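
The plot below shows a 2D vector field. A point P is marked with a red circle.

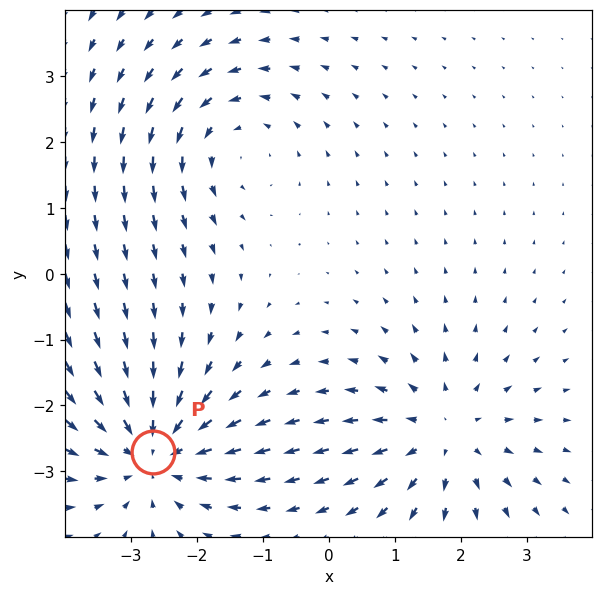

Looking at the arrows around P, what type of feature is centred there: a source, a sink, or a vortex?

At P (-2.7, -2.7) the arrows converge inward. Divergence about -4, curl ≈0 — negative divergence with near-zero curl is a sink.

sink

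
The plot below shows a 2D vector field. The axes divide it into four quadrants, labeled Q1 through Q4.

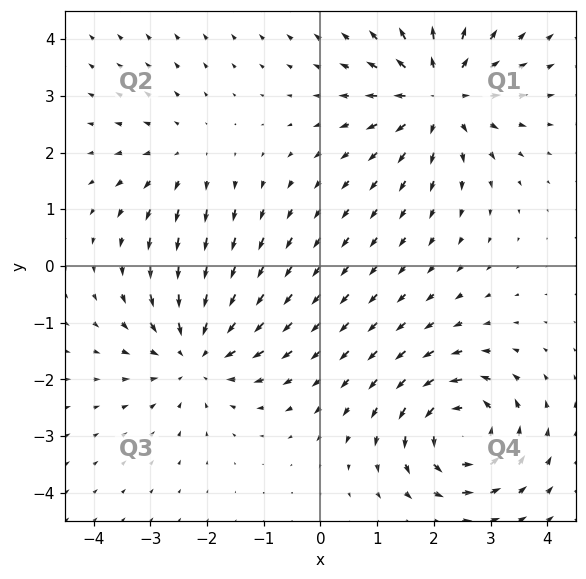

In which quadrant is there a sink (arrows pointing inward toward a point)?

Q3

The sink sits at approximately (-2.2, -1.5), which lies in quadrant Q3. The divergence there is about -4, negative as expected for a sink.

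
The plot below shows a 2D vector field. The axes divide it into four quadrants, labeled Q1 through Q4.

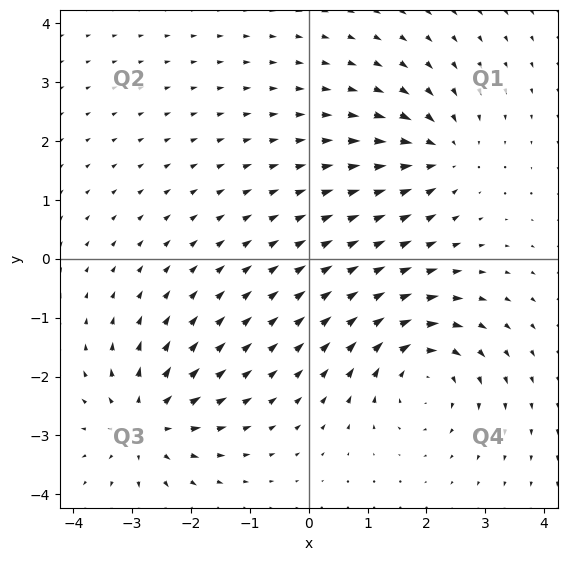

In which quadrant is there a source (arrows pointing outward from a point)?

The source sits at approximately (-2.8, -2.8), which lies in quadrant Q3. The divergence there is about +6, positive as expected for a source.

Q3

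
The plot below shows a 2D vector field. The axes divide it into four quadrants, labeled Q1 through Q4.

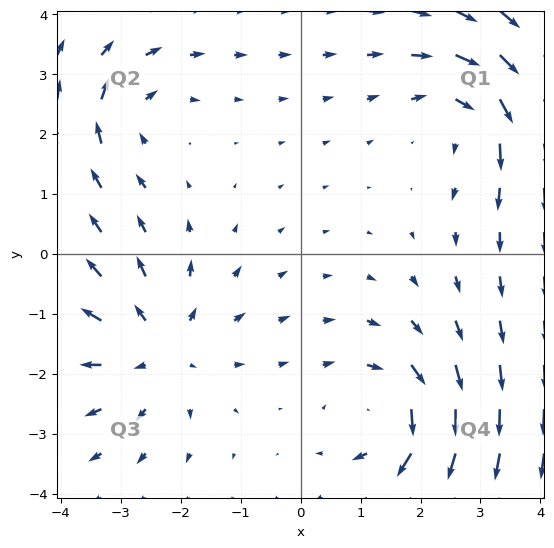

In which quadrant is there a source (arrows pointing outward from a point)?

The source sits at approximately (-2.4, -1.6), which lies in quadrant Q3. The divergence there is about +4, positive as expected for a source.

Q3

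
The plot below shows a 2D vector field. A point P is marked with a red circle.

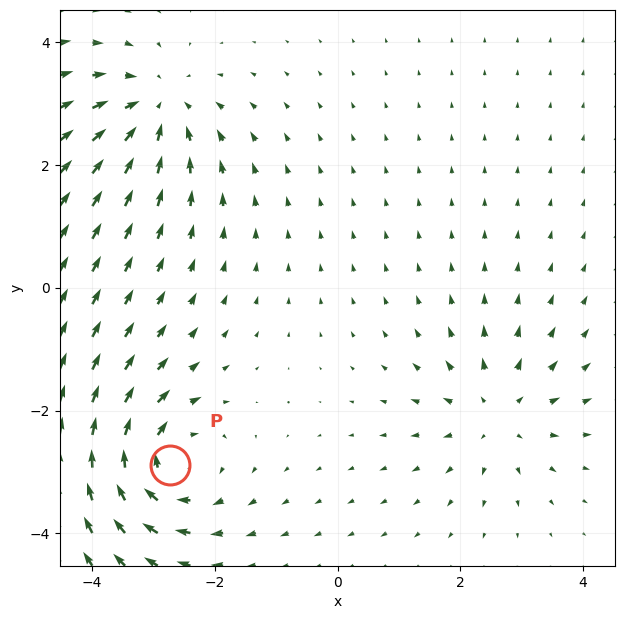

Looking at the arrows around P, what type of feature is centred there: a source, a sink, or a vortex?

vortex

At P (-2.7, -2.9) the arrows circulate clockwise. Divergence ≈0, curl about -5 — near-zero divergence with nonzero curl is a vortex.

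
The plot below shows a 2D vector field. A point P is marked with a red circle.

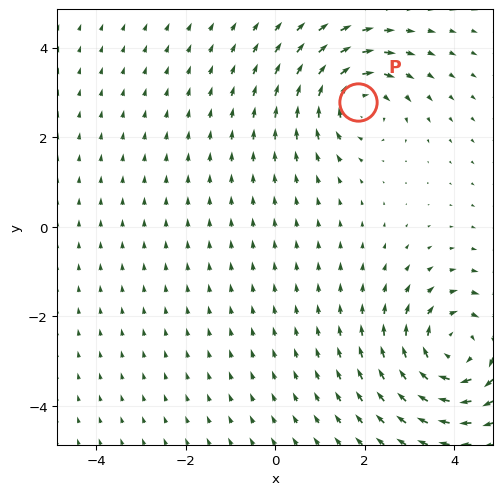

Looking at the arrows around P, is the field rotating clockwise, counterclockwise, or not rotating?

clockwise

Near P at (1.8, 2.8) the arrows circulate clockwise. The curl (z-component) there is about -4; negative curl means clockwise rotation.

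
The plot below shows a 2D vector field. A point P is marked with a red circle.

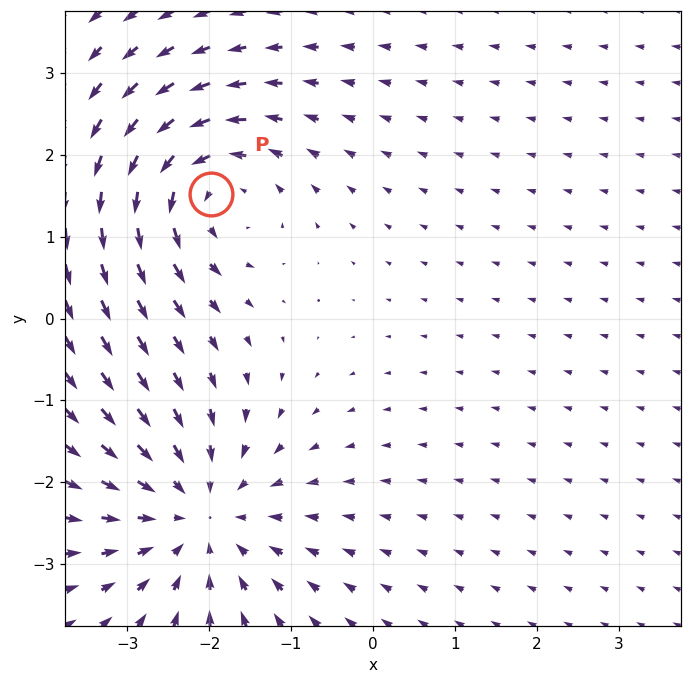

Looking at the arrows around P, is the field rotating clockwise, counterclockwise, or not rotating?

counterclockwise

Near P at (-2.0, 1.5) the arrows circulate counterclockwise. The curl (z-component) there is about +4; positive curl means counterclockwise rotation.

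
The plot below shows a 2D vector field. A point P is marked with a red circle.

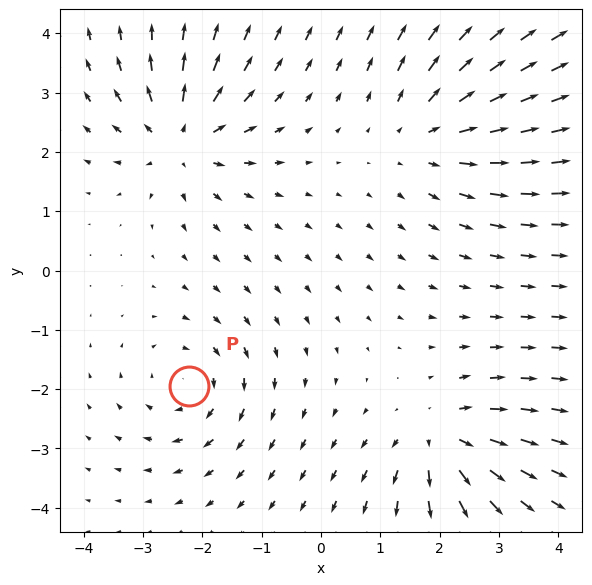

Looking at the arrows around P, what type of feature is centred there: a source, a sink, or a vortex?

At P (-2.2, -1.9) the arrows circulate clockwise. Divergence ≈0, curl about -3 — near-zero divergence with nonzero curl is a vortex.

vortex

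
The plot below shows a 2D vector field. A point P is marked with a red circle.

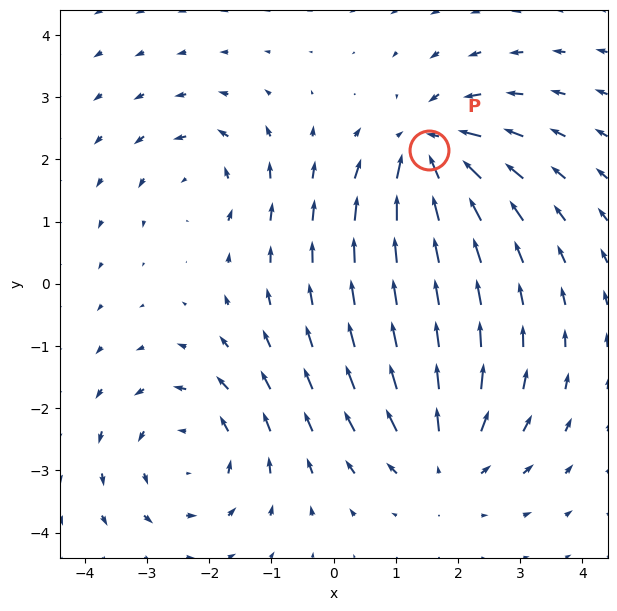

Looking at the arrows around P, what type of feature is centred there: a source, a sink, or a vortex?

At P (1.5, 2.2) the arrows converge inward. Divergence about -6, curl ≈0 — negative divergence with near-zero curl is a sink.

sink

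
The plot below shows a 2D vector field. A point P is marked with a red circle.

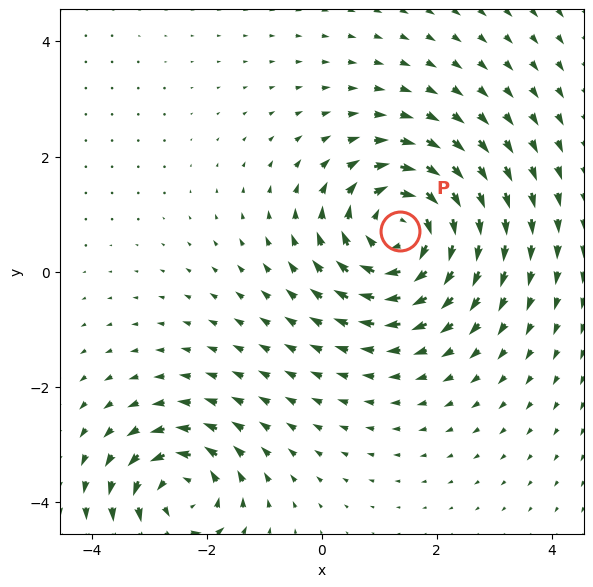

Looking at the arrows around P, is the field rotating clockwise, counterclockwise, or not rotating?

clockwise

Near P at (1.4, 0.7) the arrows circulate clockwise. The curl (z-component) there is about -5; negative curl means clockwise rotation.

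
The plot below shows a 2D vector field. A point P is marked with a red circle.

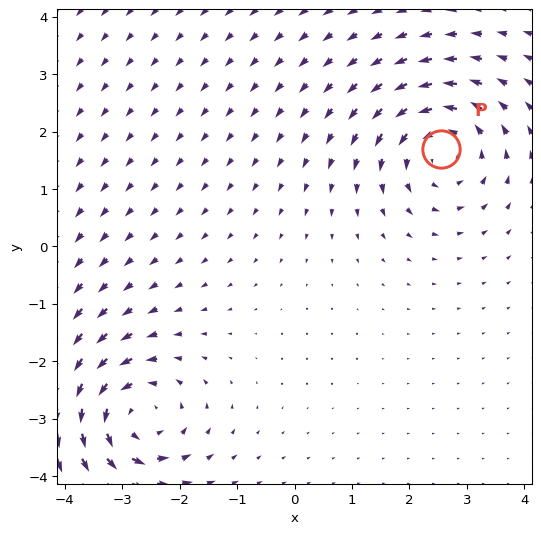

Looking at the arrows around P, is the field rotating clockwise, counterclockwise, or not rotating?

Near P at (2.6, 1.7) the arrows circulate counterclockwise. The curl (z-component) there is about +4; positive curl means counterclockwise rotation.

counterclockwise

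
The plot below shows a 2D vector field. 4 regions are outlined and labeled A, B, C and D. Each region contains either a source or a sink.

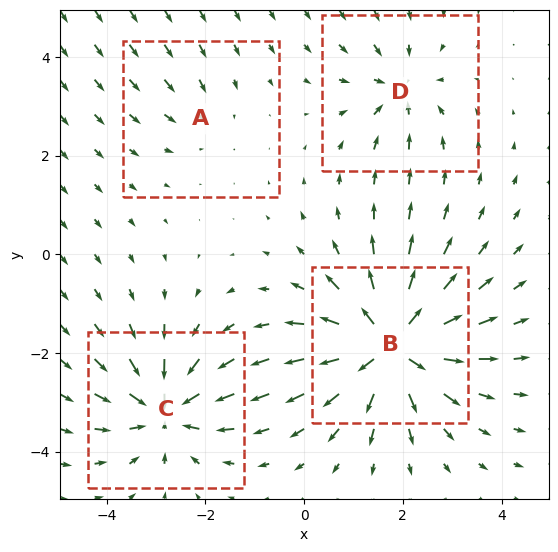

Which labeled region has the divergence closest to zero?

A

Divergence at each region's feature centre — A: about -2, B: about +9, C: about -6, D: about -4. Region A is closest to zero.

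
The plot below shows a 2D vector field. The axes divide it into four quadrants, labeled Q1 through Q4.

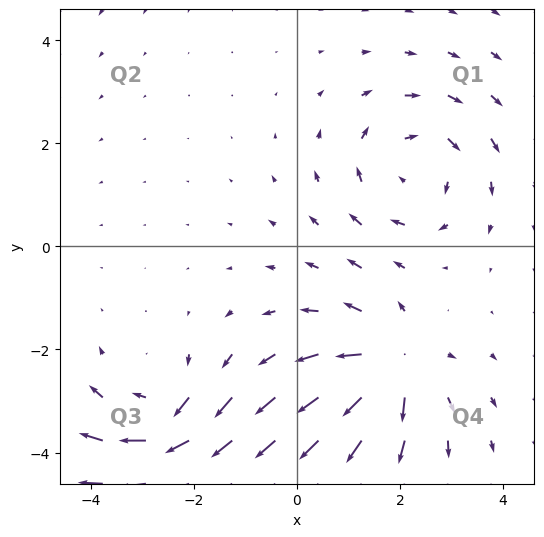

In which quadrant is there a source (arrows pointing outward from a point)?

The source sits at approximately (1.9, -2.3), which lies in quadrant Q4. The divergence there is about +4, positive as expected for a source.

Q4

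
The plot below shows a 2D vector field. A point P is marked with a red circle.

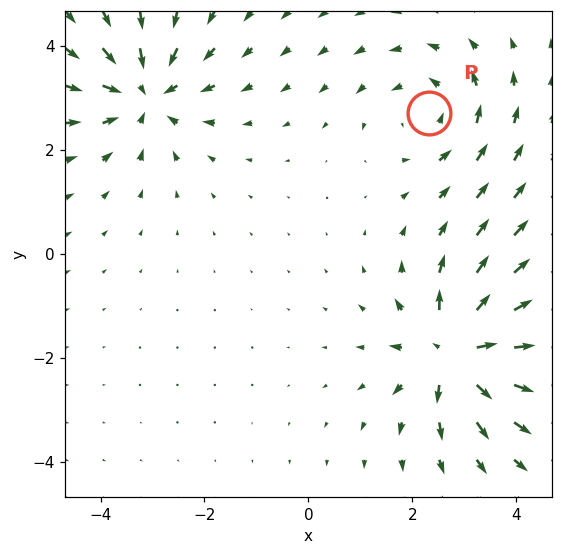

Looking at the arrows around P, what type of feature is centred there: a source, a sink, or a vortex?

vortex

At P (2.3, 2.7) the arrows circulate counterclockwise. Divergence ≈0, curl about +3 — near-zero divergence with nonzero curl is a vortex.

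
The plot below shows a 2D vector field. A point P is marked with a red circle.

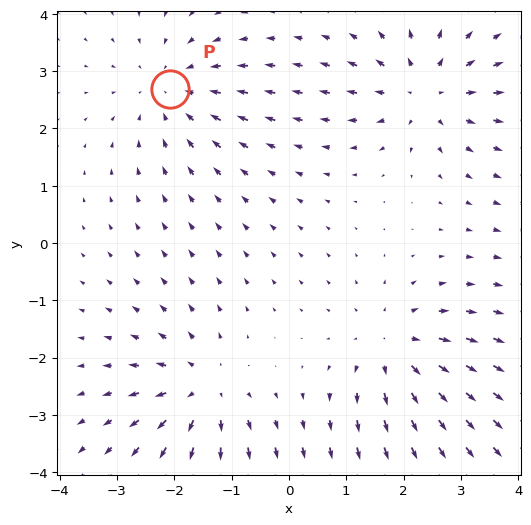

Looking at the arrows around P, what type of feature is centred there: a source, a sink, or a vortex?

sink

At P (-2.1, 2.7) the arrows converge inward. Divergence about -3, curl ≈0 — negative divergence with near-zero curl is a sink.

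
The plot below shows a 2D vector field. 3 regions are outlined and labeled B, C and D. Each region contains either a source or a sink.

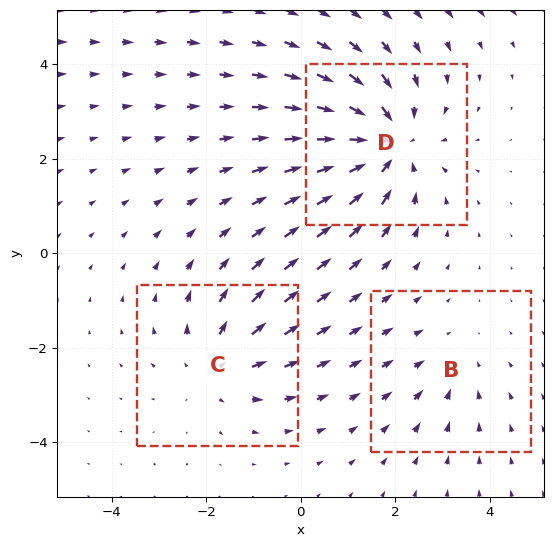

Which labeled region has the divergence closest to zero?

B

Divergence at each region's feature centre — B: about -2, C: about +2, D: about -4. Region B is closest to zero.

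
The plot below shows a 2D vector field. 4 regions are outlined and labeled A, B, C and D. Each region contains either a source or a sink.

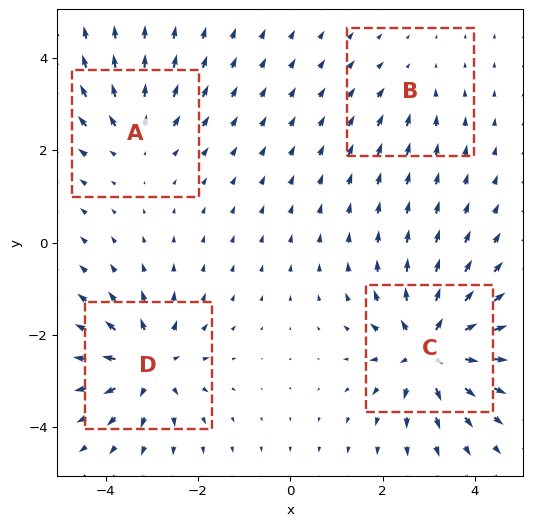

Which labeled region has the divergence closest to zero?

Divergence at each region's feature centre — A: about +4, B: about -2, C: about +8, D: about +6. Region B is closest to zero.

B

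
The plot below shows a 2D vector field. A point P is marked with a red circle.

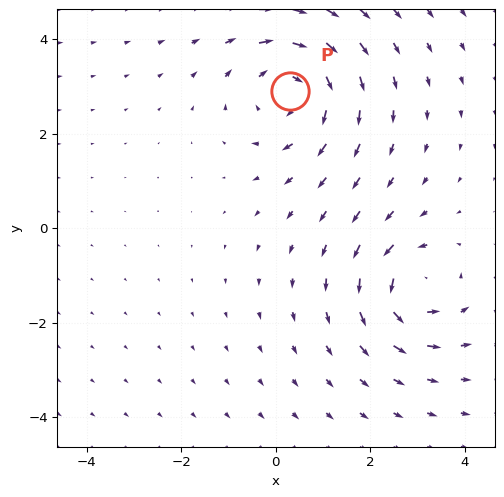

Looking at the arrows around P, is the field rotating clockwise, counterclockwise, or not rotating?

Near P at (0.3, 2.9) the arrows circulate clockwise. The curl (z-component) there is about -3; negative curl means clockwise rotation.

clockwise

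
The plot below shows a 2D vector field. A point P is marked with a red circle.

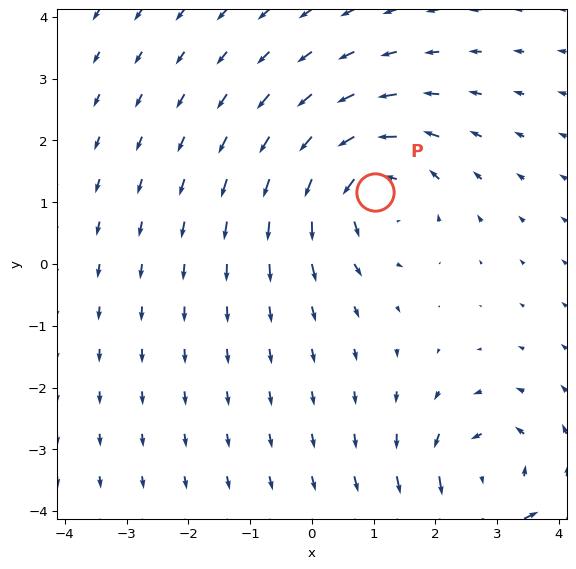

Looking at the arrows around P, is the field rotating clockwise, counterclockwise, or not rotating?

Near P at (1.0, 1.2) the arrows circulate counterclockwise. The curl (z-component) there is about +4; positive curl means counterclockwise rotation.

counterclockwise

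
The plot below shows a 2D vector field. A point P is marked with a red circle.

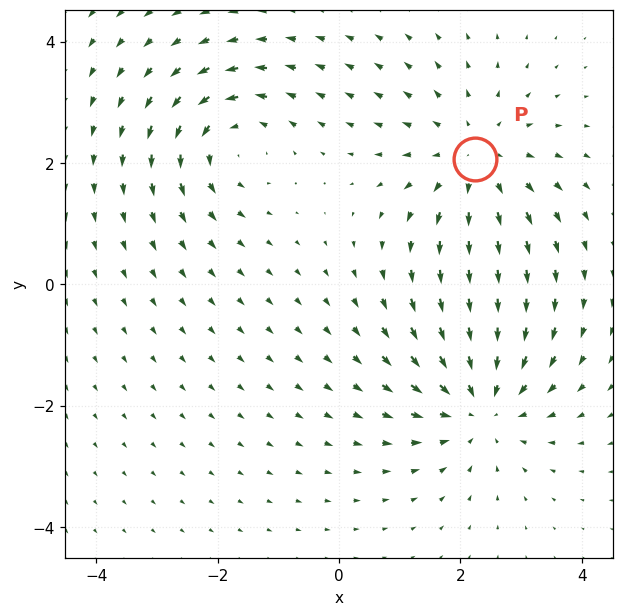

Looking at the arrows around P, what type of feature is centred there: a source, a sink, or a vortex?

At P (2.2, 2.1) the arrows spread outward. Divergence about +4, curl ≈0 — positive divergence with near-zero curl is a source.

source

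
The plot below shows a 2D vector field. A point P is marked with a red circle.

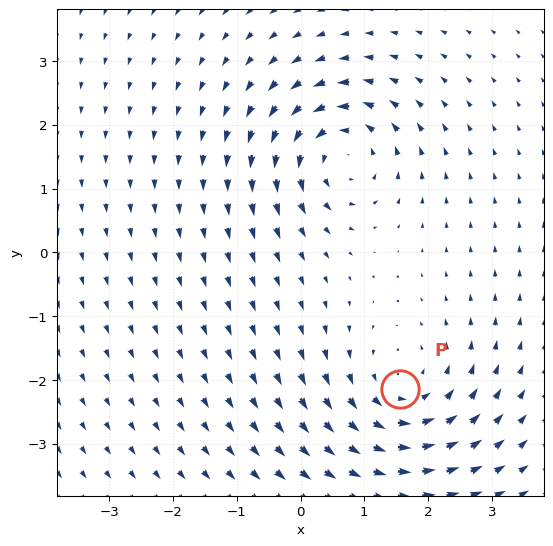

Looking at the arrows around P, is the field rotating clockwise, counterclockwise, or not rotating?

Near P at (1.6, -2.1) the arrows circulate counterclockwise. The curl (z-component) there is about +4; positive curl means counterclockwise rotation.

counterclockwise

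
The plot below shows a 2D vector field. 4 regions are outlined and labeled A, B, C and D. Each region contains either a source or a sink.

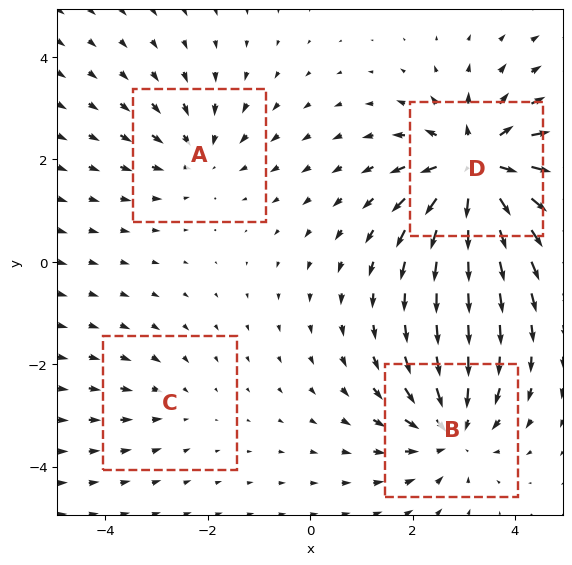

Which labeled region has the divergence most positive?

D

Divergence at each region's feature centre — A: about -3, B: about -5, C: about -2, D: about +7. Region D is most positive.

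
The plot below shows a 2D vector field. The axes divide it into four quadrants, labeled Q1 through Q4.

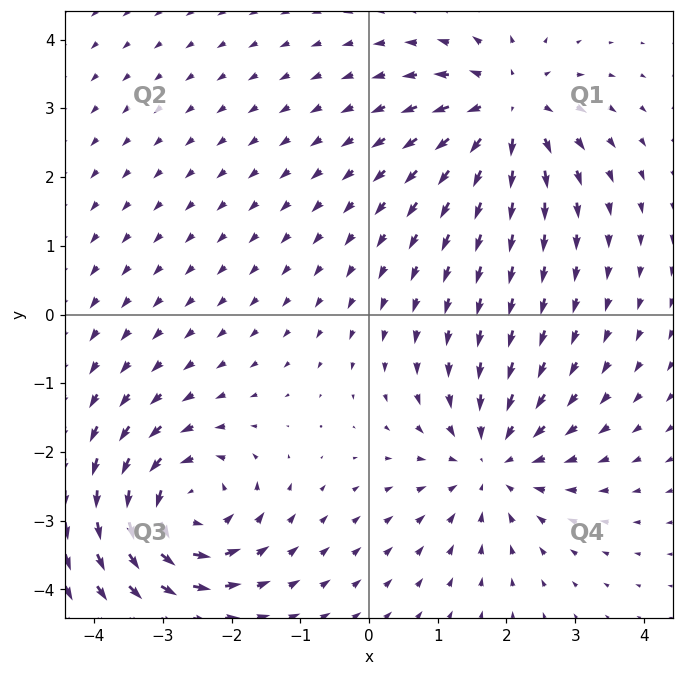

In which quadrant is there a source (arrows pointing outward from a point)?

Q1

The source sits at approximately (2.0, 3.0), which lies in quadrant Q1. The divergence there is about +6, positive as expected for a source.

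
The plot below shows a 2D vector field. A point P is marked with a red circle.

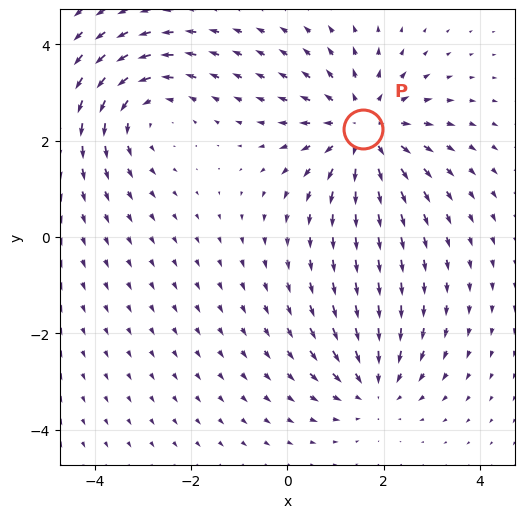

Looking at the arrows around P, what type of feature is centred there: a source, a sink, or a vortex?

source

At P (1.6, 2.3) the arrows spread outward. Divergence about +4, curl ≈0 — positive divergence with near-zero curl is a source.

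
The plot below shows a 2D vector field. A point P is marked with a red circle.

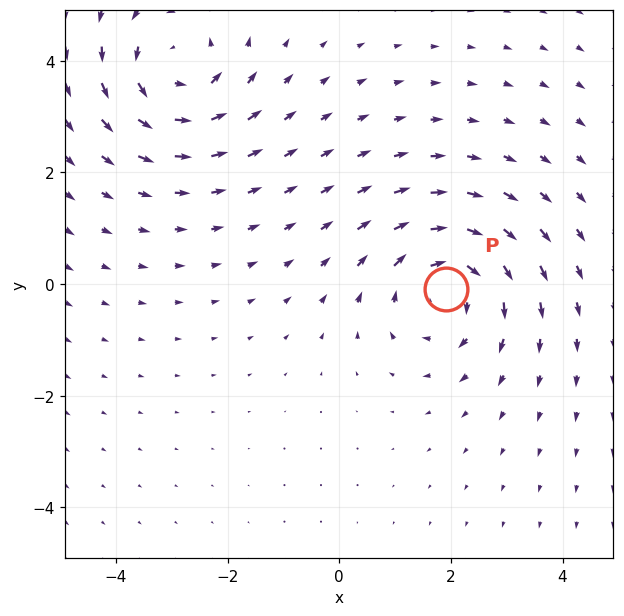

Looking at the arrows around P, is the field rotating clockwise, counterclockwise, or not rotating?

clockwise

Near P at (1.9, -0.1) the arrows circulate clockwise. The curl (z-component) there is about -3; negative curl means clockwise rotation.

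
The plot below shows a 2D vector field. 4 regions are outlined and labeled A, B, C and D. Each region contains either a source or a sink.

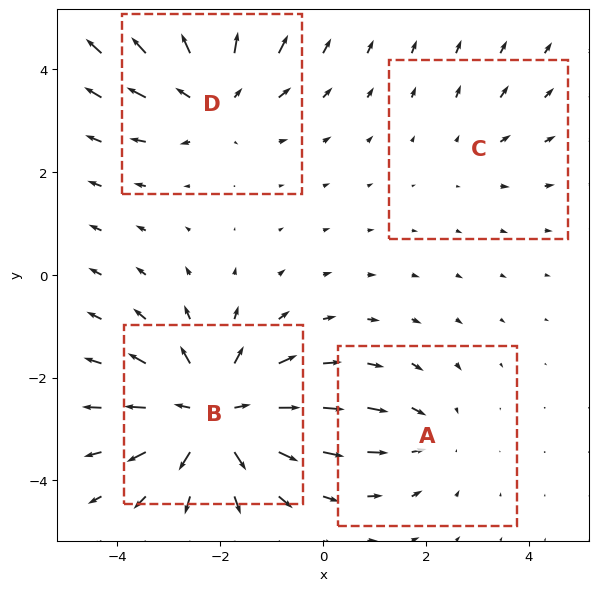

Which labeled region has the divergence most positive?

B

Divergence at each region's feature centre — A: about -3, B: about +6, C: about +2, D: about +4. Region B is most positive.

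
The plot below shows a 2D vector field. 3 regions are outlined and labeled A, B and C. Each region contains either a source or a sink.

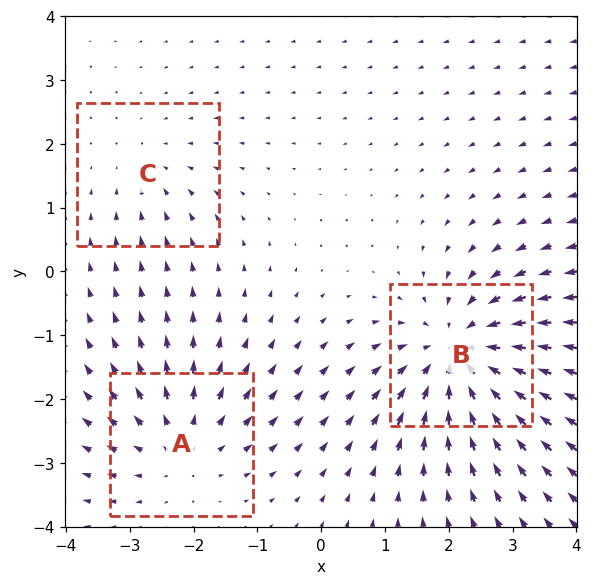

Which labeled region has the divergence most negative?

B

Divergence at each region's feature centre — A: about +3, B: about -5, C: about -2. Region B is most negative.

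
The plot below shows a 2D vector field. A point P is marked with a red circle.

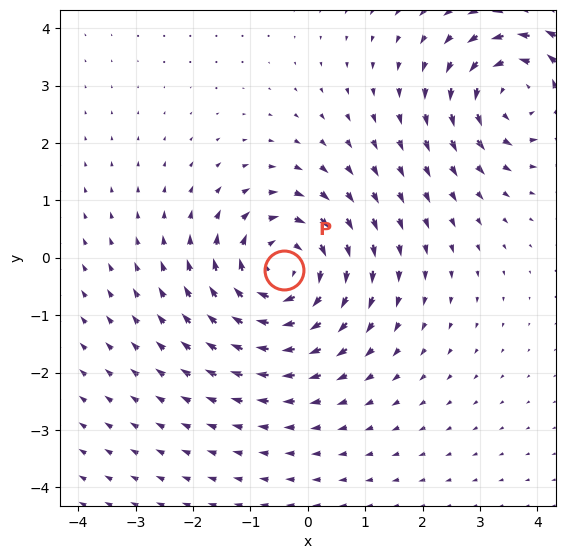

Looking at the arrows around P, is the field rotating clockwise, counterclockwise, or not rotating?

Near P at (-0.4, -0.2) the arrows circulate clockwise. The curl (z-component) there is about -4; negative curl means clockwise rotation.

clockwise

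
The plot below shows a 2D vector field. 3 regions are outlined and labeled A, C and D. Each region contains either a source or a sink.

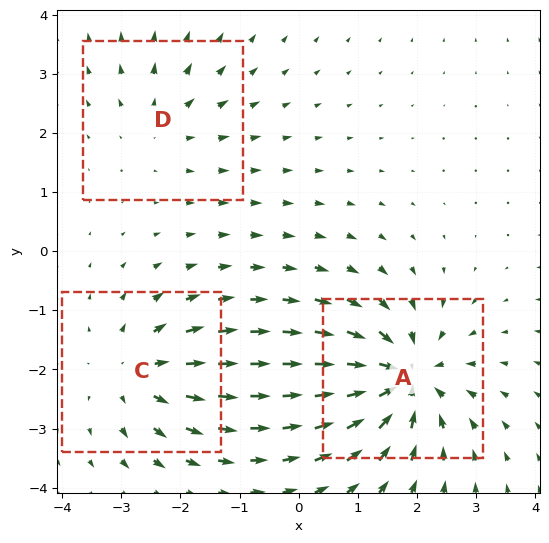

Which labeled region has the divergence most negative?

Divergence at each region's feature centre — A: about -6, C: about +4, D: about +2. Region A is most negative.

A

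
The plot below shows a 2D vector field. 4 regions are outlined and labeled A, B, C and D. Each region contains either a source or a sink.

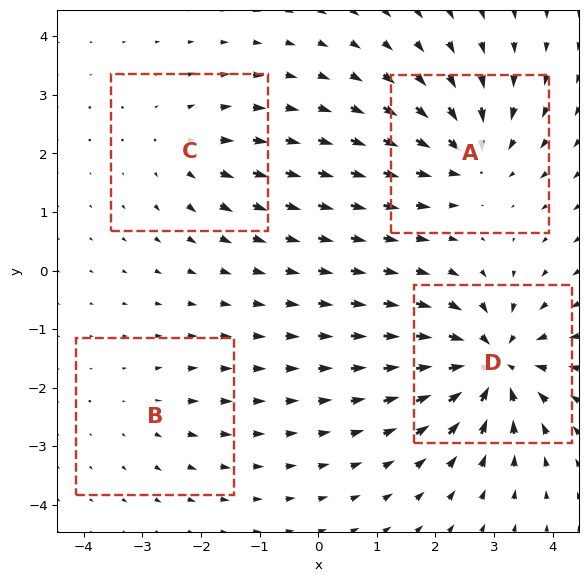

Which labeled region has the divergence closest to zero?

Divergence at each region's feature centre — A: about -6, B: about +2, C: about +4, D: about -9. Region B is closest to zero.

B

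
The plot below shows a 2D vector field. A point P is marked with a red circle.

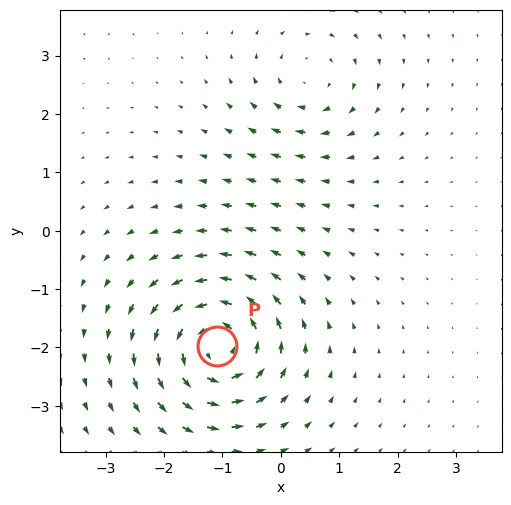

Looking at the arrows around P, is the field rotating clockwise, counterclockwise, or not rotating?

counterclockwise

Near P at (-1.1, -2.0) the arrows circulate counterclockwise. The curl (z-component) there is about +7; positive curl means counterclockwise rotation.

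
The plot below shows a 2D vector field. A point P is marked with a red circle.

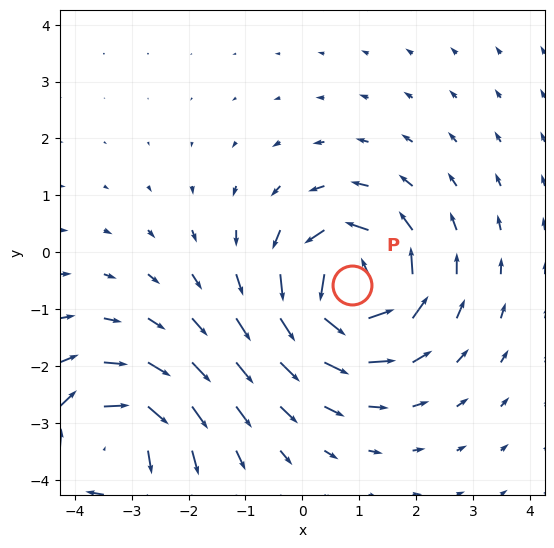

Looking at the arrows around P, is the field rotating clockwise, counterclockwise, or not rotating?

counterclockwise

Near P at (0.9, -0.6) the arrows circulate counterclockwise. The curl (z-component) there is about +7; positive curl means counterclockwise rotation.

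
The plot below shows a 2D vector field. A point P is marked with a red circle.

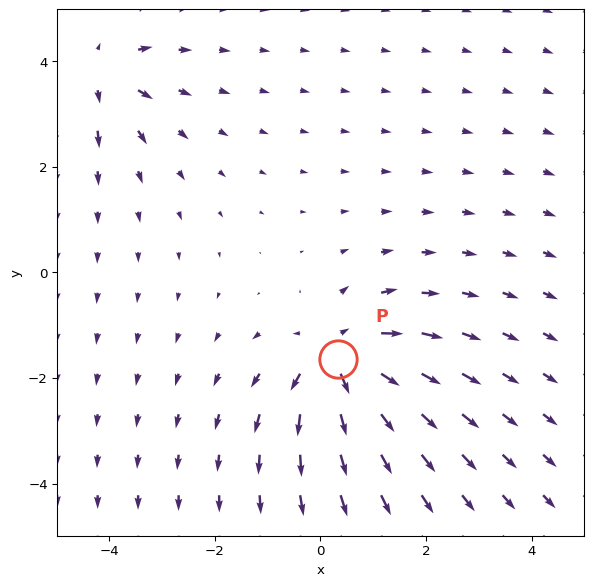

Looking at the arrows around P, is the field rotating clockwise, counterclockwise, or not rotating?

Near P at (0.3, -1.6) the arrows show no circulation. The curl there is ≈0.

not rotating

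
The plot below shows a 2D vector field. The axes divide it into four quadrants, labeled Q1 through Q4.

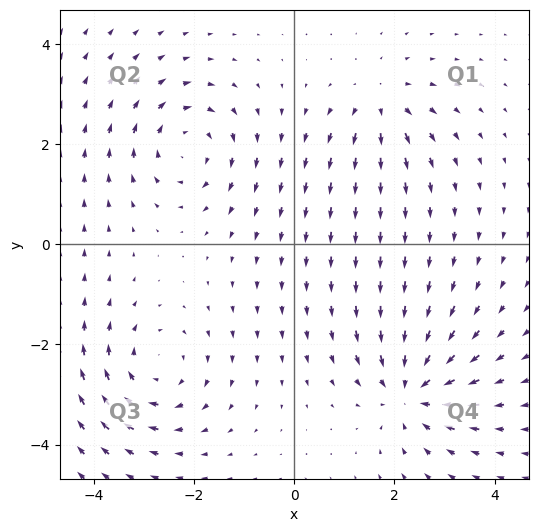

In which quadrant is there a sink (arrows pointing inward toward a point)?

Q4

The sink sits at approximately (2.3, -2.9), which lies in quadrant Q4. The divergence there is about -6, negative as expected for a sink.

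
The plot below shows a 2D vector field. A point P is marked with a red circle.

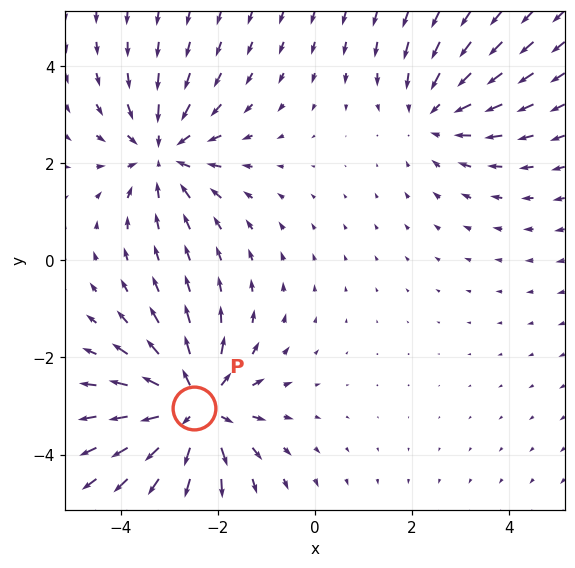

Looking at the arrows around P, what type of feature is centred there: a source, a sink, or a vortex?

source

At P (-2.5, -3.0) the arrows spread outward. Divergence about +5, curl ≈0 — positive divergence with near-zero curl is a source.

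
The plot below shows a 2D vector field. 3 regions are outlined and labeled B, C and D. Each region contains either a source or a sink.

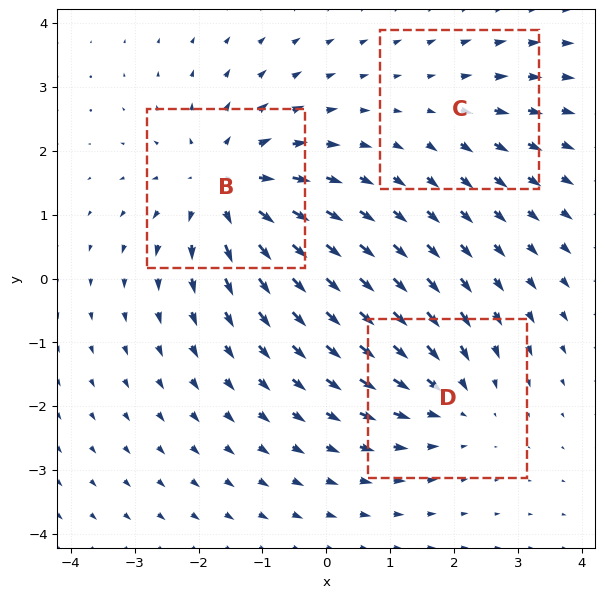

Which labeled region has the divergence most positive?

Divergence at each region's feature centre — B: about +5, C: about +2, D: about -3. Region B is most positive.

B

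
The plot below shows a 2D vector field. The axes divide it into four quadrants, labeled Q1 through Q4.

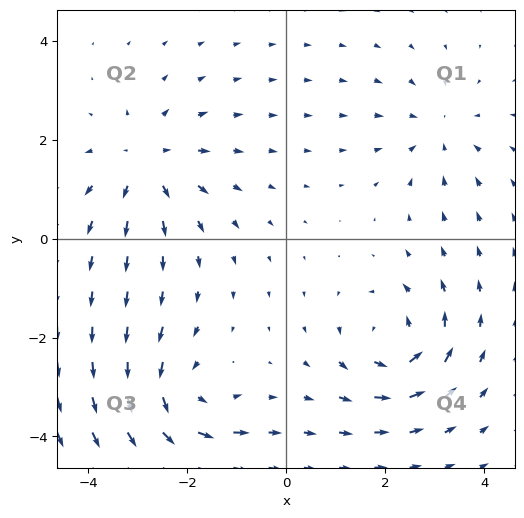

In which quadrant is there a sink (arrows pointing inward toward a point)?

Q1

The sink sits at approximately (3.1, 2.2), which lies in quadrant Q1. The divergence there is about -3, negative as expected for a sink.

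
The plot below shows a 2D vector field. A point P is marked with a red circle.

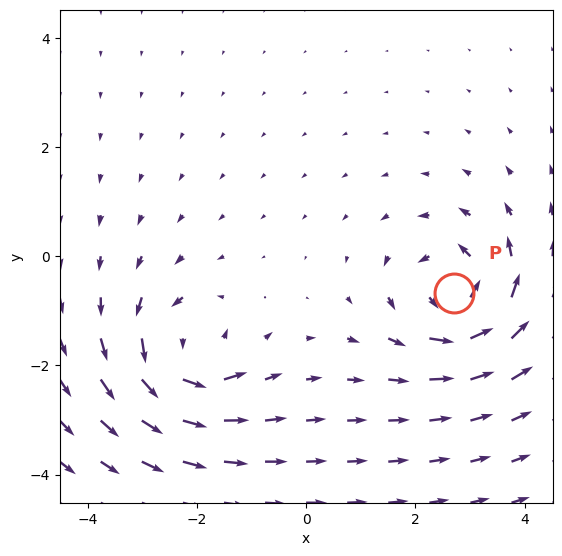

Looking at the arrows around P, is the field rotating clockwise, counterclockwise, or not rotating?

Near P at (2.7, -0.7) the arrows circulate counterclockwise. The curl (z-component) there is about +6; positive curl means counterclockwise rotation.

counterclockwise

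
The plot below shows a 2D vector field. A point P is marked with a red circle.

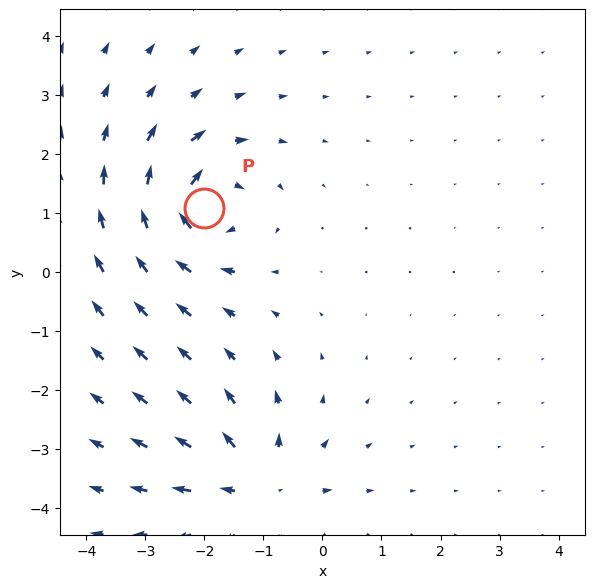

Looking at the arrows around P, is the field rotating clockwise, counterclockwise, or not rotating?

clockwise

Near P at (-2.0, 1.1) the arrows circulate clockwise. The curl (z-component) there is about -6; negative curl means clockwise rotation.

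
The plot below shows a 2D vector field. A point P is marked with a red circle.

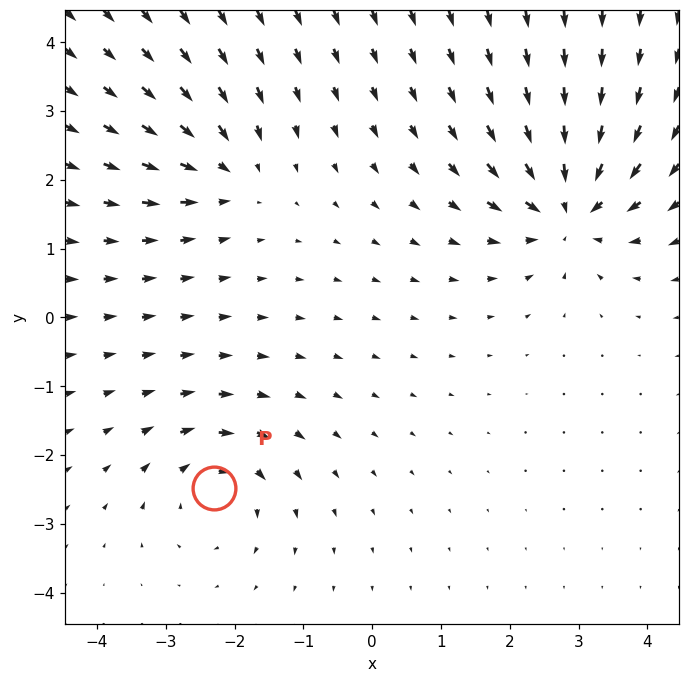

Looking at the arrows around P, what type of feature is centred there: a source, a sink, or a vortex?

vortex

At P (-2.3, -2.5) the arrows circulate clockwise. Divergence ≈0, curl about -4 — near-zero divergence with nonzero curl is a vortex.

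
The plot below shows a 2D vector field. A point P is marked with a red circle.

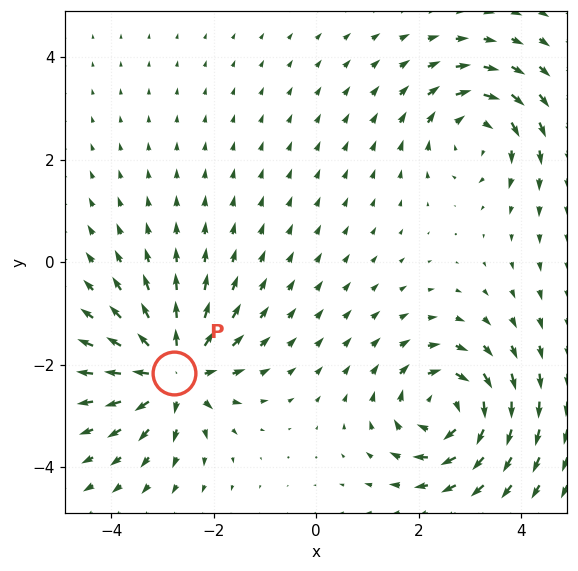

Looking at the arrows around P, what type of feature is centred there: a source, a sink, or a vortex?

source

At P (-2.8, -2.2) the arrows spread outward. Divergence about +7, curl ≈0 — positive divergence with near-zero curl is a source.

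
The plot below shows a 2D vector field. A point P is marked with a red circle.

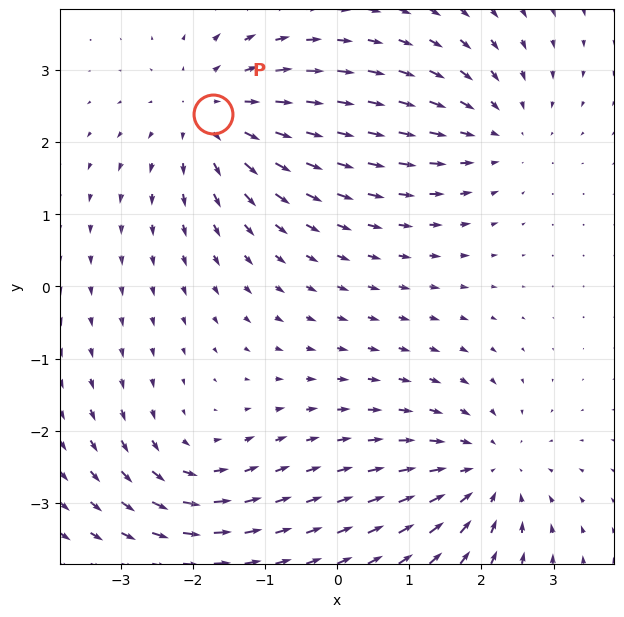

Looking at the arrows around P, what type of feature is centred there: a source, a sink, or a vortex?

source

At P (-1.7, 2.4) the arrows spread outward. Divergence about +4, curl ≈0 — positive divergence with near-zero curl is a source.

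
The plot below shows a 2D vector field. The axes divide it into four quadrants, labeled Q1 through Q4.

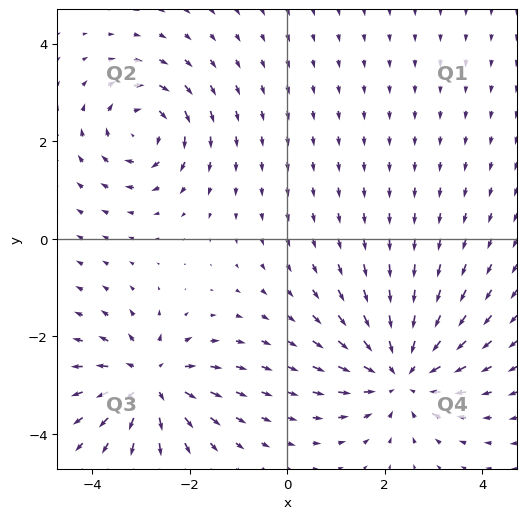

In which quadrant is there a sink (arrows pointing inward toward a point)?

Q4

The sink sits at approximately (2.3, -2.8), which lies in quadrant Q4. The divergence there is about -4, negative as expected for a sink.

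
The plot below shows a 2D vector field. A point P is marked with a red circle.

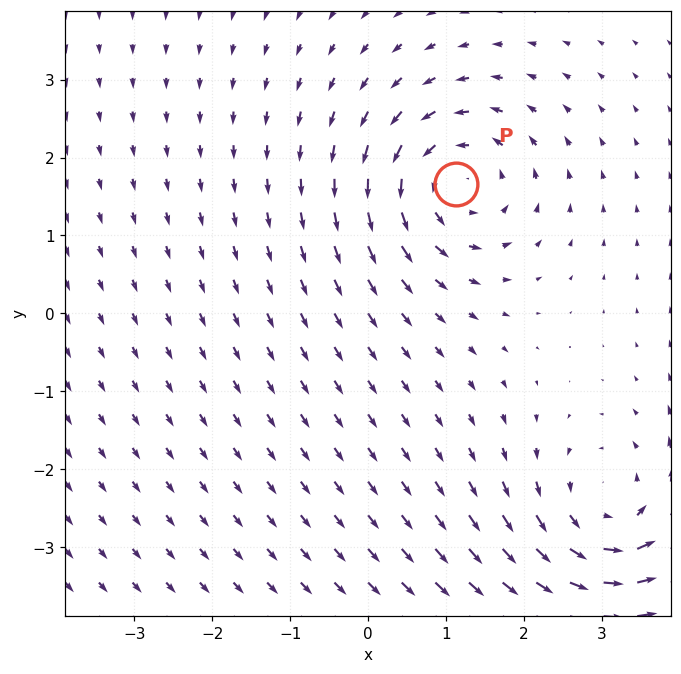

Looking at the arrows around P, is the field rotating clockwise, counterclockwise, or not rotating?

counterclockwise

Near P at (1.1, 1.7) the arrows circulate counterclockwise. The curl (z-component) there is about +5; positive curl means counterclockwise rotation.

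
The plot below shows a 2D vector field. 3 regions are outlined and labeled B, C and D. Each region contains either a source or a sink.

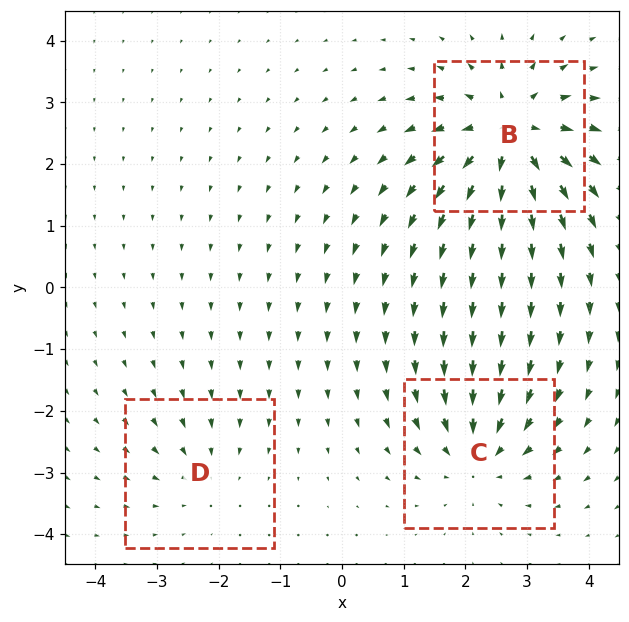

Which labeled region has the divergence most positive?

Divergence at each region's feature centre — B: about +5, C: about -4, D: about -2. Region B is most positive.

B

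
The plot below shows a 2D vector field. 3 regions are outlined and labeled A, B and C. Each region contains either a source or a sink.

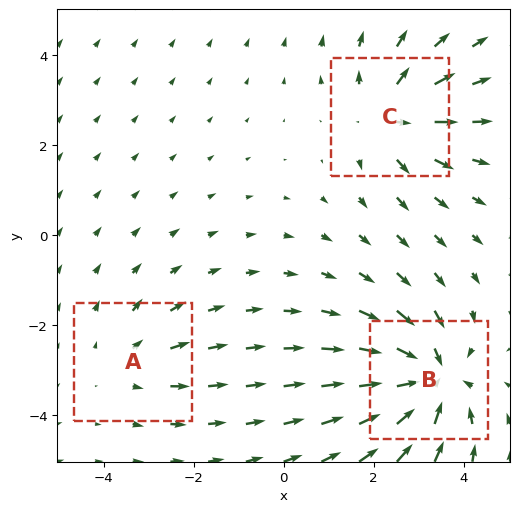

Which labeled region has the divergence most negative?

B

Divergence at each region's feature centre — A: about +2, B: about -5, C: about +3. Region B is most negative.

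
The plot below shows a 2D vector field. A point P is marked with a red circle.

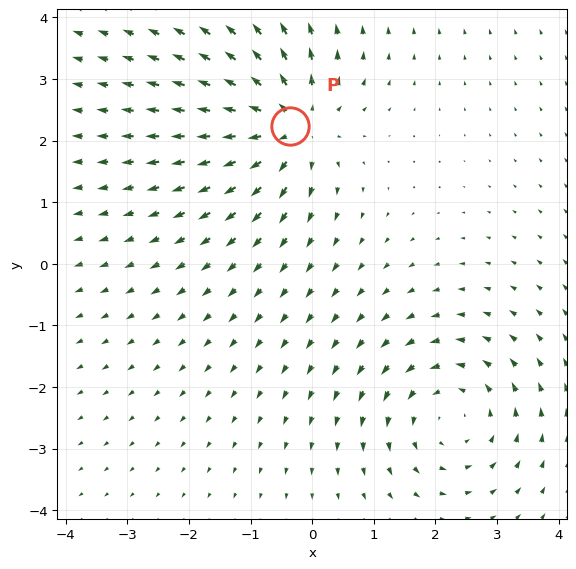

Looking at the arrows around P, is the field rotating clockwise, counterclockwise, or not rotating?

Near P at (-0.4, 2.2) the arrows show no circulation. The curl there is ≈0.

not rotating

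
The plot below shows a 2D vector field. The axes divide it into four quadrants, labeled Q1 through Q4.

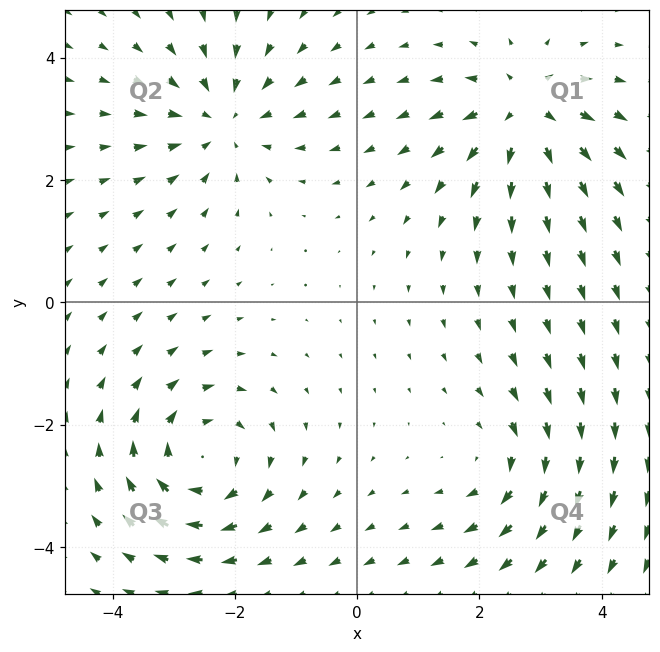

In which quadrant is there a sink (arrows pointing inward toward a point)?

The sink sits at approximately (-2.2, 3.0), which lies in quadrant Q2. The divergence there is about -3, negative as expected for a sink.

Q2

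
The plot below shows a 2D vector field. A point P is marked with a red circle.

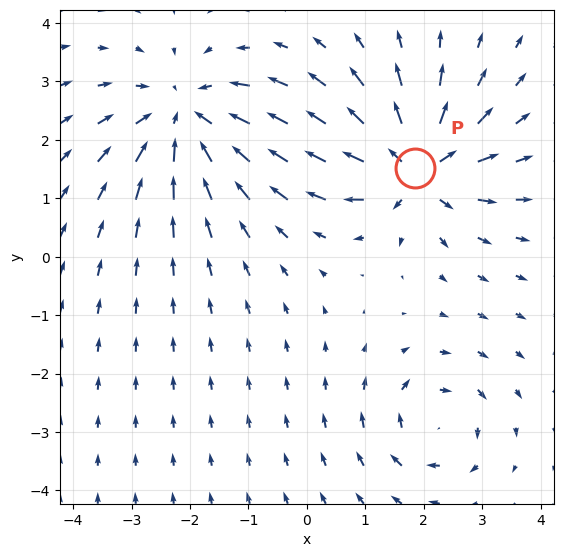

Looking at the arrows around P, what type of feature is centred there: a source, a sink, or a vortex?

At P (1.9, 1.5) the arrows spread outward. Divergence about +6, curl ≈0 — positive divergence with near-zero curl is a source.

source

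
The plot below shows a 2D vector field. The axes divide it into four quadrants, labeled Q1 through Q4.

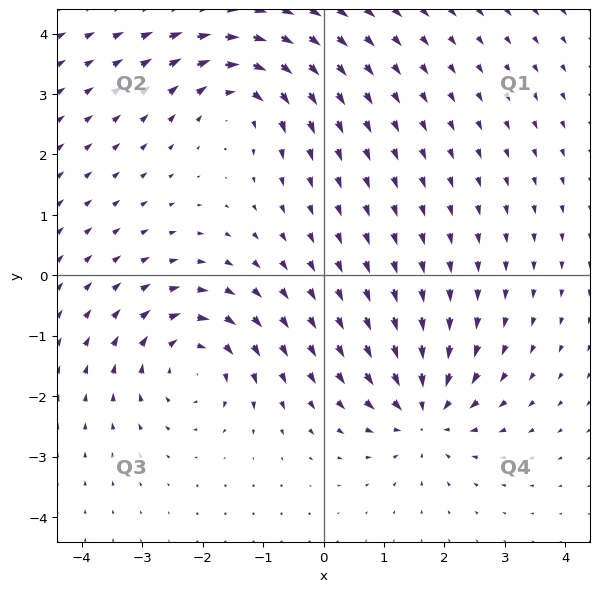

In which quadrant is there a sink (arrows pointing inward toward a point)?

Q4

The sink sits at approximately (1.7, -2.3), which lies in quadrant Q4. The divergence there is about -4, negative as expected for a sink.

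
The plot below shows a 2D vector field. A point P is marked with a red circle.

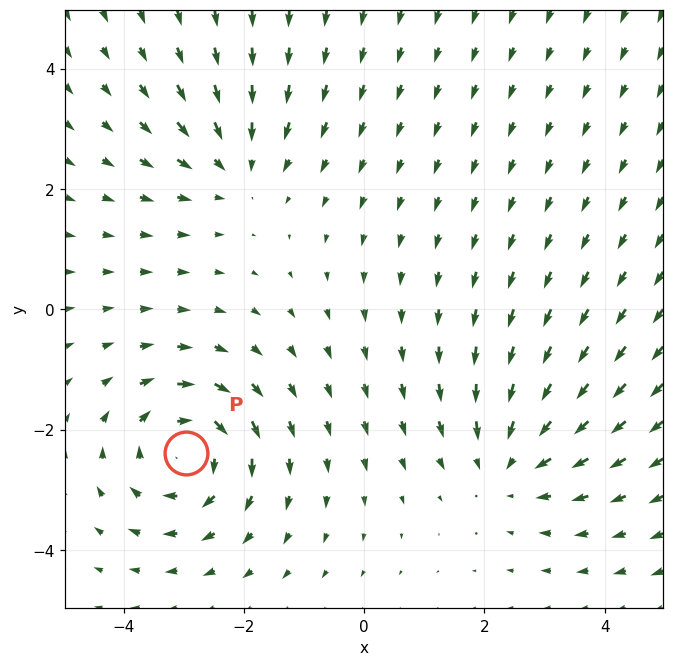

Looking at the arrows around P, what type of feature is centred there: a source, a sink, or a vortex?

vortex

At P (-3.0, -2.4) the arrows circulate clockwise. Divergence ≈0, curl about -5 — near-zero divergence with nonzero curl is a vortex.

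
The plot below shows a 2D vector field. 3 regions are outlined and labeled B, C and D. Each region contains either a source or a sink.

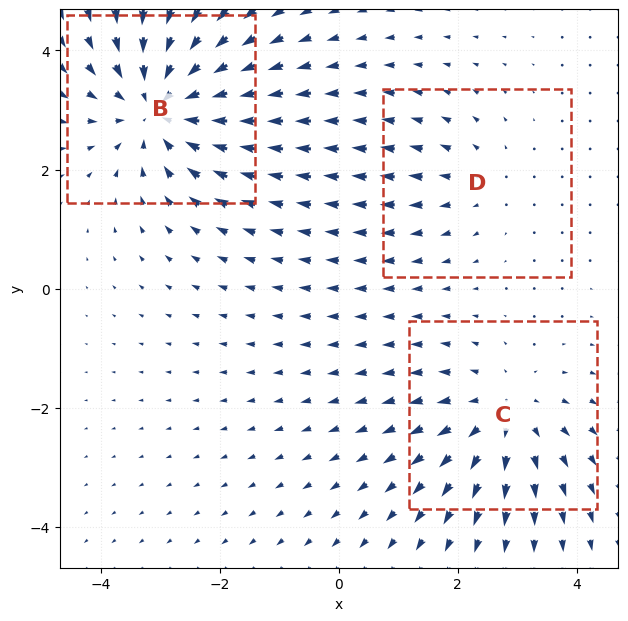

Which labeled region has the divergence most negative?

B

Divergence at each region's feature centre — B: about -4, C: about +3, D: about +2. Region B is most negative.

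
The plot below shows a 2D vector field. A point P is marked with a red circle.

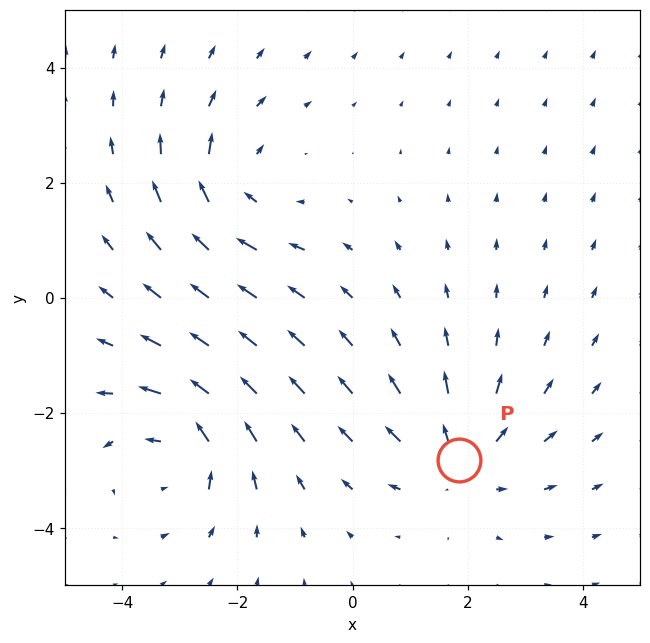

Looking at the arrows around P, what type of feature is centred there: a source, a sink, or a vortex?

source

At P (1.8, -2.8) the arrows spread outward. Divergence about +4, curl ≈0 — positive divergence with near-zero curl is a source.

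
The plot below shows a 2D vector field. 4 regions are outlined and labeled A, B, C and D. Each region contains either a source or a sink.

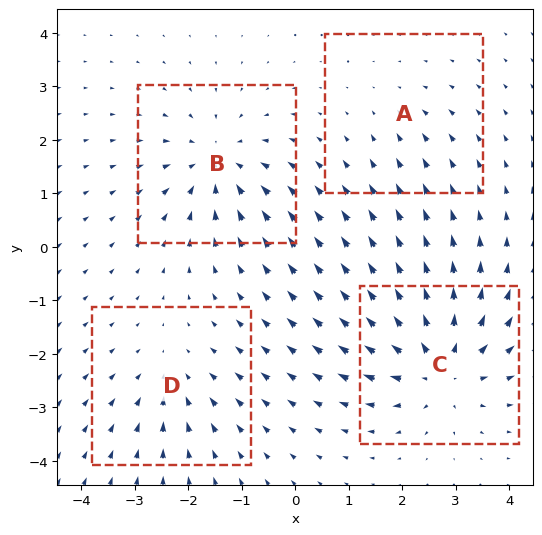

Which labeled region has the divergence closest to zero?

A

Divergence at each region's feature centre — A: about -2, B: about -5, C: about +7, D: about -3. Region A is closest to zero.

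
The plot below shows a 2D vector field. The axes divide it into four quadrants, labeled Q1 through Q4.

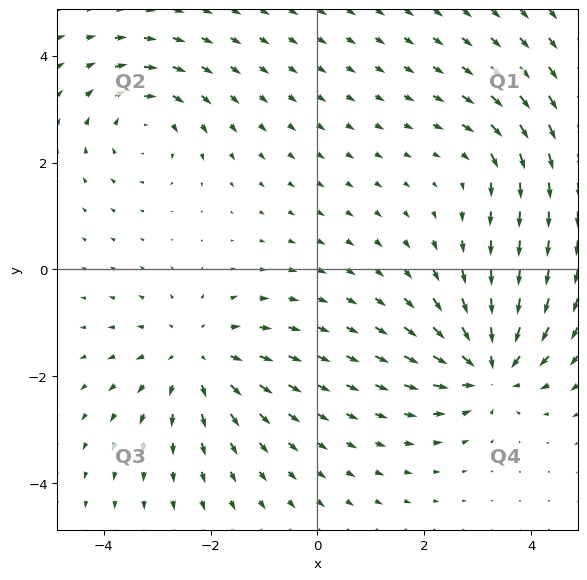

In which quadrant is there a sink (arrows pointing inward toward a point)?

The sink sits at approximately (3.2, -1.9), which lies in quadrant Q4. The divergence there is about -6, negative as expected for a sink.

Q4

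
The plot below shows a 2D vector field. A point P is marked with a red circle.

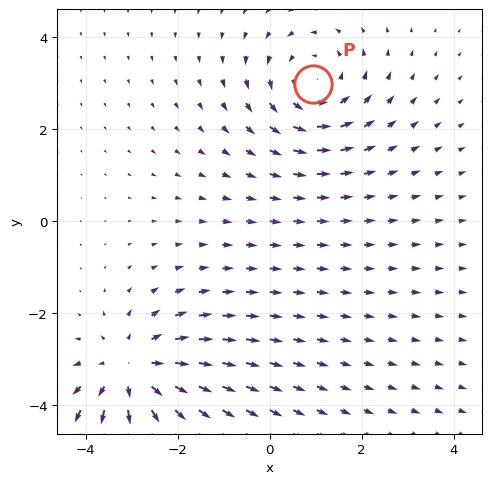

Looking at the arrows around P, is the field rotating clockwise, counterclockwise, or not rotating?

counterclockwise

Near P at (0.9, 3.0) the arrows circulate counterclockwise. The curl (z-component) there is about +3; positive curl means counterclockwise rotation.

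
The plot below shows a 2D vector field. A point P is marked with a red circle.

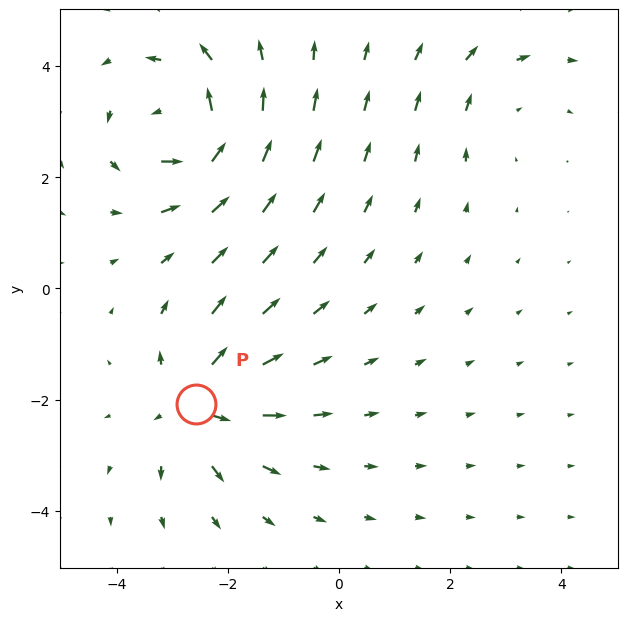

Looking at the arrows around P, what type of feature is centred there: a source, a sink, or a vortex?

source

At P (-2.6, -2.1) the arrows spread outward. Divergence about +5, curl ≈0 — positive divergence with near-zero curl is a source.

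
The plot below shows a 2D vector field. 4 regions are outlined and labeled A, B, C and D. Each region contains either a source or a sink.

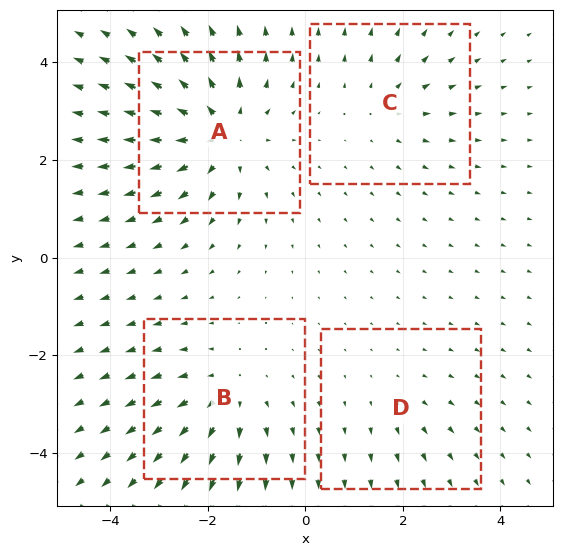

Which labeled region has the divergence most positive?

A

Divergence at each region's feature centre — A: about +6, B: about +4, C: about +3, D: about +2. Region A is most positive.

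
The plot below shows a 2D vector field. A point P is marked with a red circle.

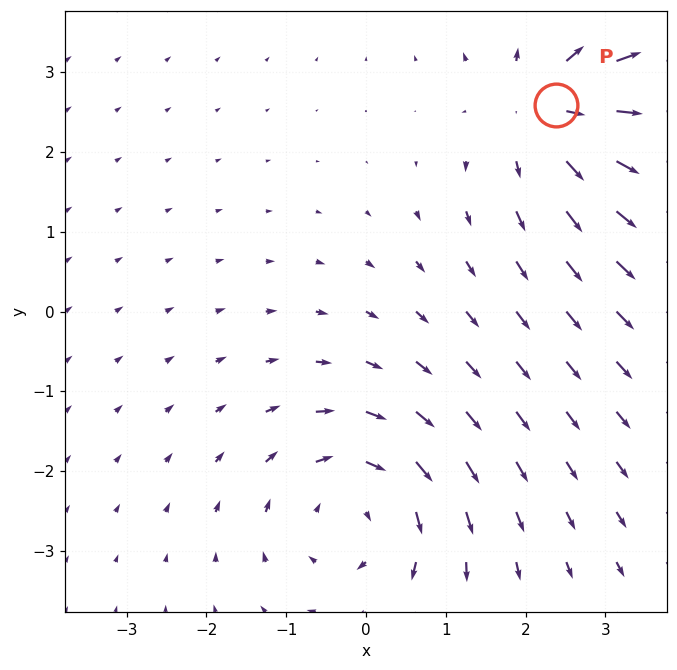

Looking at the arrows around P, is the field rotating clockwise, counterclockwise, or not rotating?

not rotating

Near P at (2.4, 2.6) the arrows show no circulation. The curl there is ≈0.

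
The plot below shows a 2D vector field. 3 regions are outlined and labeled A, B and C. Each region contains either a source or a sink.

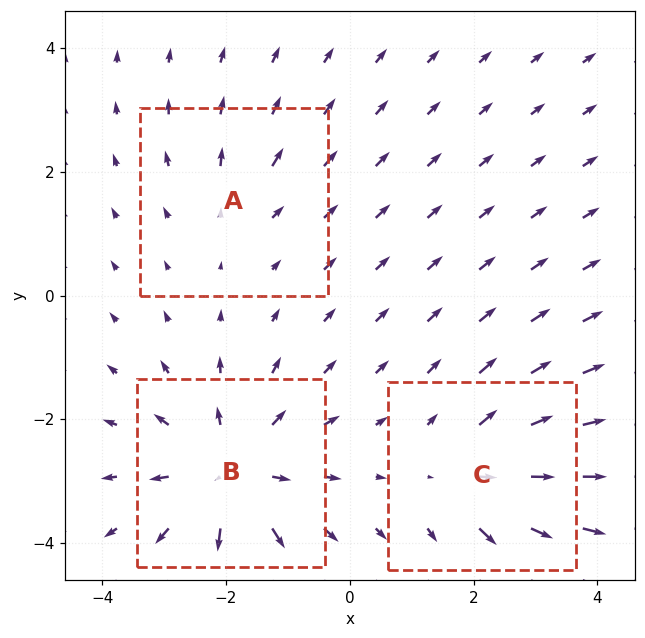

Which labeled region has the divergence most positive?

B

Divergence at each region's feature centre — A: about +2, B: about +5, C: about +3. Region B is most positive.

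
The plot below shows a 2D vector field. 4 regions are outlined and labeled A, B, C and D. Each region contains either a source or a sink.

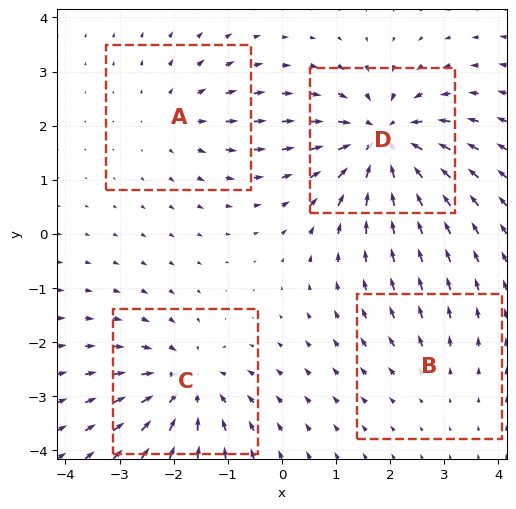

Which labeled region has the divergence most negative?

D

Divergence at each region's feature centre — A: about +3, B: about +2, C: about -6, D: about -8. Region D is most negative.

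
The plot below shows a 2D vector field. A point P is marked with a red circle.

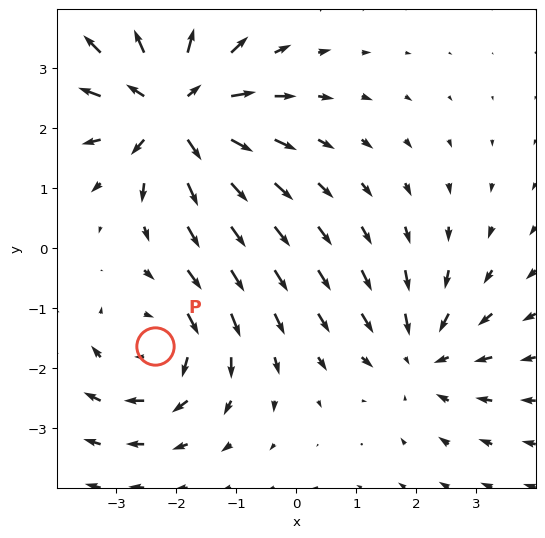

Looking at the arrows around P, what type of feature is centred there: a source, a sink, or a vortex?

vortex

At P (-2.4, -1.6) the arrows circulate clockwise. Divergence ≈0, curl about -3 — near-zero divergence with nonzero curl is a vortex.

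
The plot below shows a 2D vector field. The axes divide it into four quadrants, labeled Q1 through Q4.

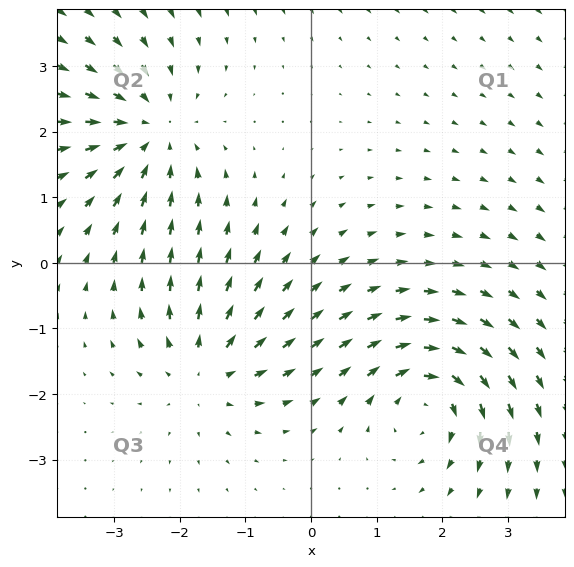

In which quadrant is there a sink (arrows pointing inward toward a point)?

Q2

The sink sits at approximately (-2.5, 2.0), which lies in quadrant Q2. The divergence there is about -4, negative as expected for a sink.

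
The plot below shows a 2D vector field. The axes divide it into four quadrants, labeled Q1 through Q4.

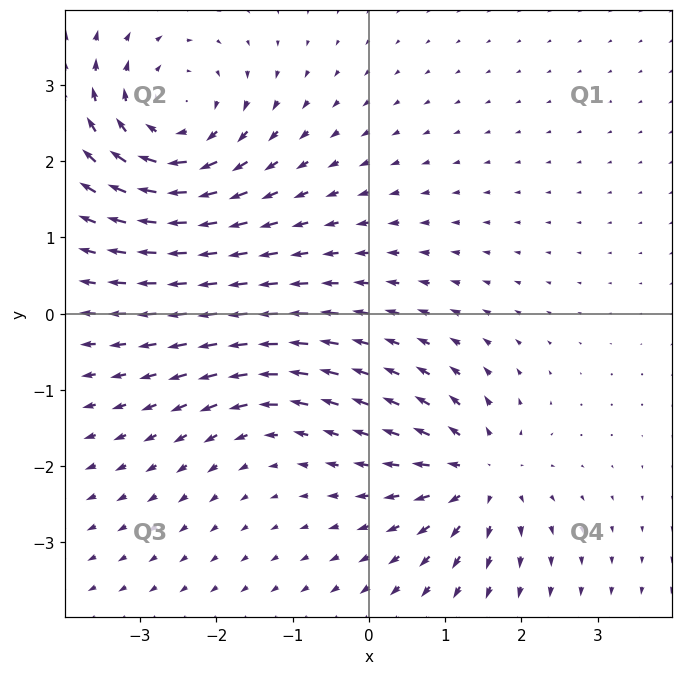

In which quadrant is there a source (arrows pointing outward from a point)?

The source sits at approximately (1.4, -2.1), which lies in quadrant Q4. The divergence there is about +5, positive as expected for a source.

Q4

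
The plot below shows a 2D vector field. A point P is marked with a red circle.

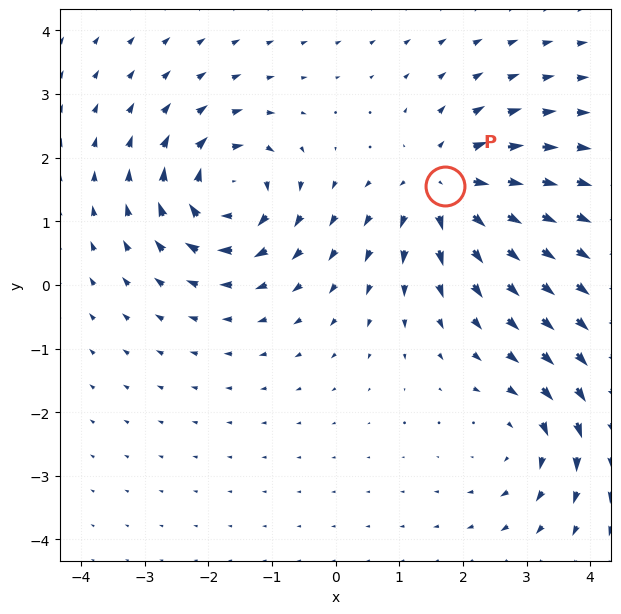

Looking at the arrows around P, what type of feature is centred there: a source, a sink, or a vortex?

At P (1.7, 1.6) the arrows spread outward. Divergence about +5, curl ≈0 — positive divergence with near-zero curl is a source.

source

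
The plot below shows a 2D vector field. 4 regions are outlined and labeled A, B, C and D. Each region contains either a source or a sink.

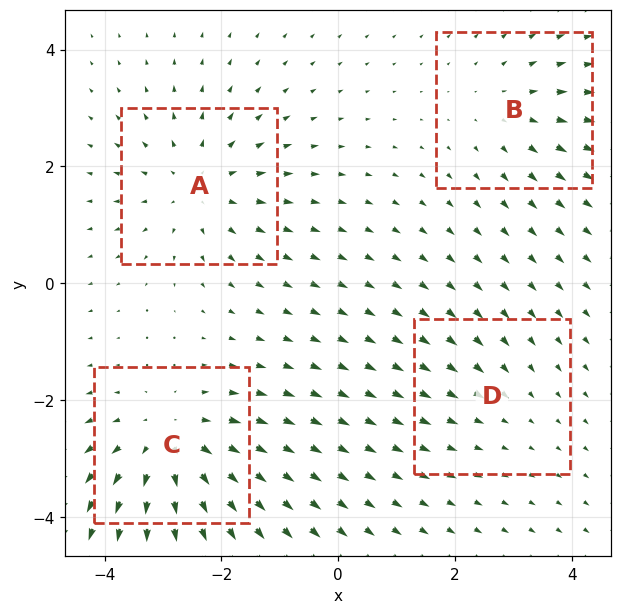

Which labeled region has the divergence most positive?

Divergence at each region's feature centre — A: about +4, B: about +3, C: about +5, D: about -2. Region C is most positive.

C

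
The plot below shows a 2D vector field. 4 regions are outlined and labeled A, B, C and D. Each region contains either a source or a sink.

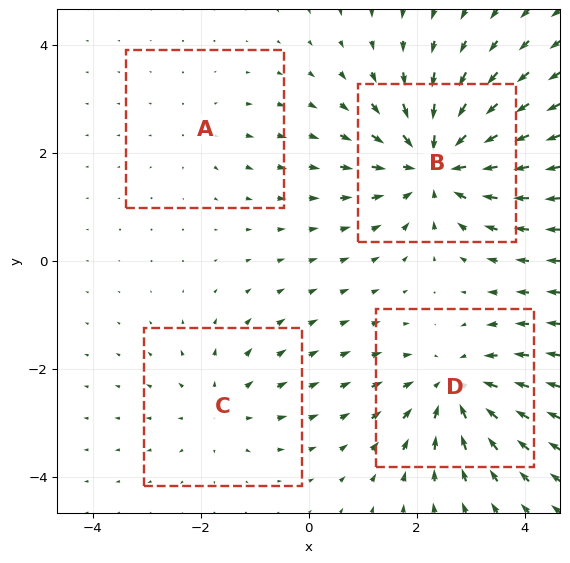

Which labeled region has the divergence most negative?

Divergence at each region's feature centre — A: about +2, B: about -6, C: about +3, D: about -5. Region B is most negative.

B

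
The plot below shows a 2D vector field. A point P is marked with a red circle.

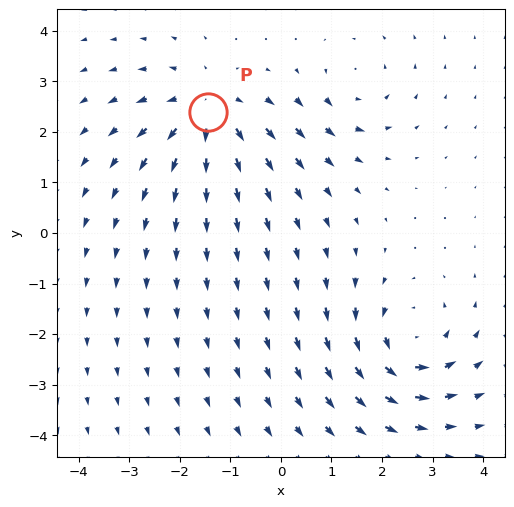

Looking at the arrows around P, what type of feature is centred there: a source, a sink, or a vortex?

source

At P (-1.4, 2.4) the arrows spread outward. Divergence about +5, curl ≈0 — positive divergence with near-zero curl is a source.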